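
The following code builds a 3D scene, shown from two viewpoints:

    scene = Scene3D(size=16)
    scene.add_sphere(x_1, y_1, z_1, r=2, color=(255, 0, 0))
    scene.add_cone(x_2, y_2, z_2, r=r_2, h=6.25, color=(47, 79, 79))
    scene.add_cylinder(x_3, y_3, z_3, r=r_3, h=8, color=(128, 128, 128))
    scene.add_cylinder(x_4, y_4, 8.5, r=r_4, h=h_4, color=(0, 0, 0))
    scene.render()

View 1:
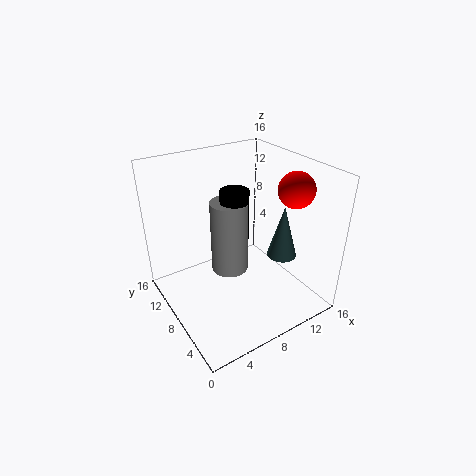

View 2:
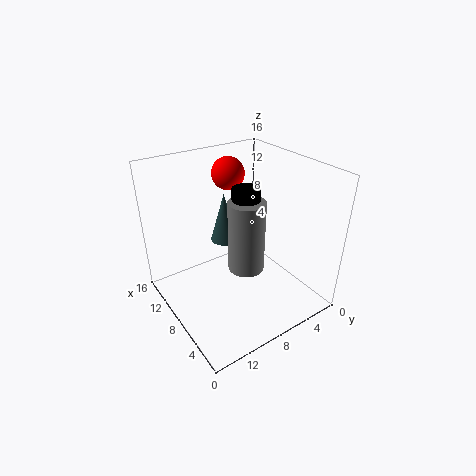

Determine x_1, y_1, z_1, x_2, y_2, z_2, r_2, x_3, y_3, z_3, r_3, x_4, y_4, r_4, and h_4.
x_1 = 13.75
y_1 = 5.5
z_1 = 13.25
x_2 = 13.25
y_2 = 6.5
z_2 = 4.75
r_2 = 1.75
x_3 = 6.75
y_3 = 7.75
z_3 = 4.75
r_3 = 2
x_4 = 7.25
y_4 = 7.5
r_4 = 1.5
h_4 = 5.5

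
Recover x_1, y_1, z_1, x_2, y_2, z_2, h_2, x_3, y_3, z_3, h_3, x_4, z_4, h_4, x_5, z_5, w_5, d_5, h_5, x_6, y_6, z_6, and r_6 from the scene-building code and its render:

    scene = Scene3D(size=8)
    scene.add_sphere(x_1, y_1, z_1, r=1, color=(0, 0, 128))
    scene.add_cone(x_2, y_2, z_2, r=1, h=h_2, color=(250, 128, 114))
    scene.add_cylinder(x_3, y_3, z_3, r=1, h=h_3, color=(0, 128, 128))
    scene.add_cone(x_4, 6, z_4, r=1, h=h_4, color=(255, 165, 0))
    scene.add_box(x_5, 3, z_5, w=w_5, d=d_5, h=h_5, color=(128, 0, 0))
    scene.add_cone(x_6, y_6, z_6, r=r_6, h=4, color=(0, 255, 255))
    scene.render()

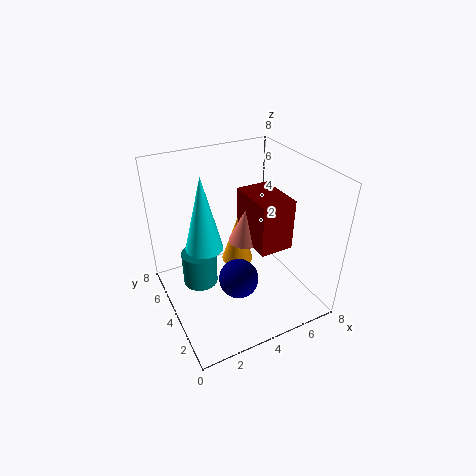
x_1 = 3
y_1 = 2
z_1 = 3
x_2 = 5
y_2 = 5
z_2 = 3
h_2 = 2
x_3 = 2
y_3 = 5
z_3 = 1
h_3 = 2
x_4 = 5
z_4 = 1
h_4 = 3
x_5 = 5
z_5 = 3
w_5 = 2
d_5 = 3
h_5 = 3
x_6 = 2
y_6 = 4
z_6 = 4
r_6 = 1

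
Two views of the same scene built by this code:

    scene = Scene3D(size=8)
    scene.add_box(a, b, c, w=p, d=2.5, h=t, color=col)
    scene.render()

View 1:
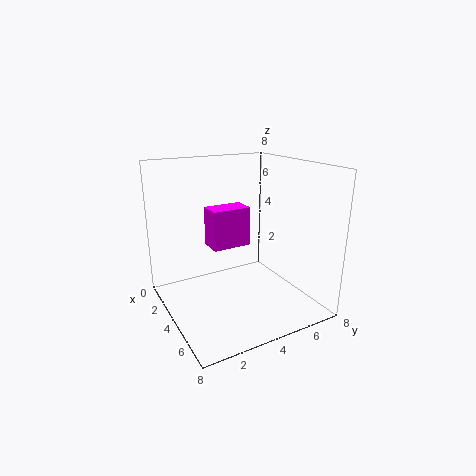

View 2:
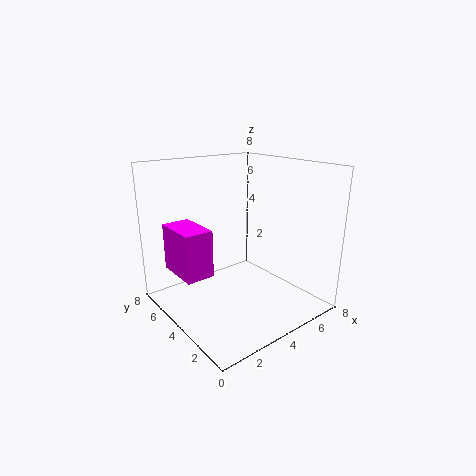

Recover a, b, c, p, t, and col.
a = 0.5, b = 3.5, c = 2.5, p = 1.5, t = 2.5, col = 'magenta'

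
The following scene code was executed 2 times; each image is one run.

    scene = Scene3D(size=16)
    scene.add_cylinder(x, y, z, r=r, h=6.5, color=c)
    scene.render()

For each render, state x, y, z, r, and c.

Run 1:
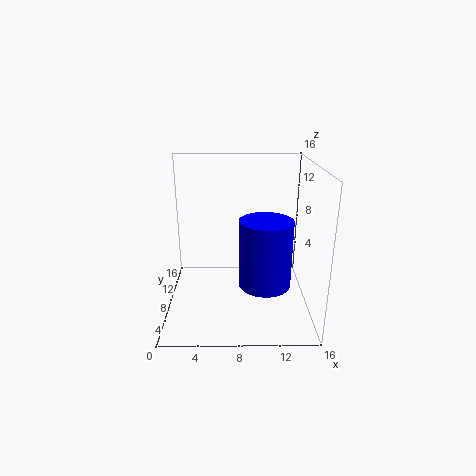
x = 10.5; y = 2.5; z = 5.5; r = 2.5; c = 'blue'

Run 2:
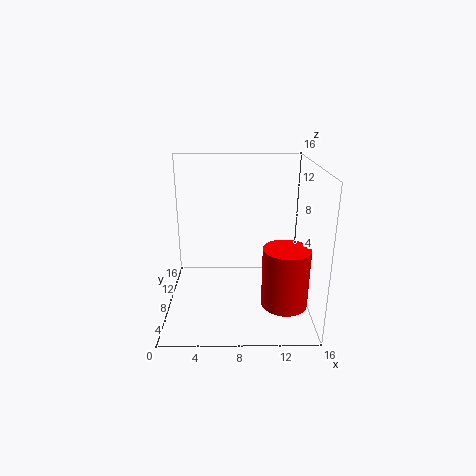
x = 13; y = 5; z = 1.5; r = 2.5; c = 'red'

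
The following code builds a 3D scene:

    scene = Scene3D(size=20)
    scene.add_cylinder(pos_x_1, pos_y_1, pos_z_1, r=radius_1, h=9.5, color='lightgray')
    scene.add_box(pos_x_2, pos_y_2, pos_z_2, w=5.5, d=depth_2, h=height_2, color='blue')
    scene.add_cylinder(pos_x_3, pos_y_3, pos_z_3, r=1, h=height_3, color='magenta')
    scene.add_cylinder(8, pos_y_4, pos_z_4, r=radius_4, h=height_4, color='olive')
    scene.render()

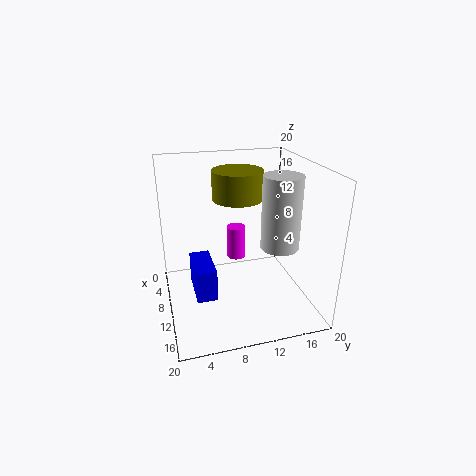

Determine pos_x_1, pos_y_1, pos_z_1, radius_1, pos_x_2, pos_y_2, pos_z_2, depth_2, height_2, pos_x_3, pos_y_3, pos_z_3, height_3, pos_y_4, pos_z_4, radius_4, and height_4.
pos_x_1 = 14; pos_y_1 = 14.5; pos_z_1 = 10; radius_1 = 2.5; pos_x_2 = 11.5; pos_y_2 = 3; pos_z_2 = 5.5; depth_2 = 2.5; height_2 = 4; pos_x_3 = 18; pos_y_3 = 7.5; pos_z_3 = 12; height_3 = 3.5; pos_y_4 = 10.5; pos_z_4 = 15; radius_4 = 3.5; height_4 = 4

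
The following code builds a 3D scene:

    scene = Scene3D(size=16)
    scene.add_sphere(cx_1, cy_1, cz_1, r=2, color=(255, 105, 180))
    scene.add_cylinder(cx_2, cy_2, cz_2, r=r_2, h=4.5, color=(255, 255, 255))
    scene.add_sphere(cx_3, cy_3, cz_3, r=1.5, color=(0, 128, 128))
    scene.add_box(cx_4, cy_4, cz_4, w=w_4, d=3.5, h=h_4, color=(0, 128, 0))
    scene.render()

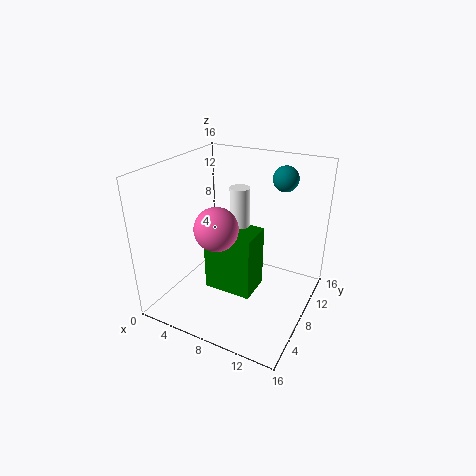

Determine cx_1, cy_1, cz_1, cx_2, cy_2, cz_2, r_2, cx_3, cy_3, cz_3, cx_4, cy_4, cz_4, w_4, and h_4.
cx_1 = 9, cy_1 = 2, cz_1 = 12, cx_2 = 9, cy_2 = 6.5, cz_2 = 10, r_2 = 1, cx_3 = 11, cy_3 = 14, cz_3 = 13.5, cx_4 = 6.5, cy_4 = 3.5, cz_4 = 4, w_4 = 5, h_4 = 6.5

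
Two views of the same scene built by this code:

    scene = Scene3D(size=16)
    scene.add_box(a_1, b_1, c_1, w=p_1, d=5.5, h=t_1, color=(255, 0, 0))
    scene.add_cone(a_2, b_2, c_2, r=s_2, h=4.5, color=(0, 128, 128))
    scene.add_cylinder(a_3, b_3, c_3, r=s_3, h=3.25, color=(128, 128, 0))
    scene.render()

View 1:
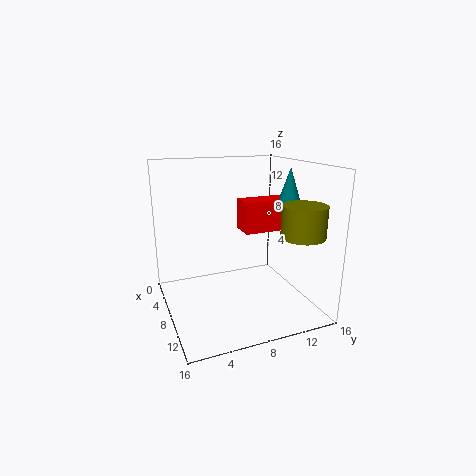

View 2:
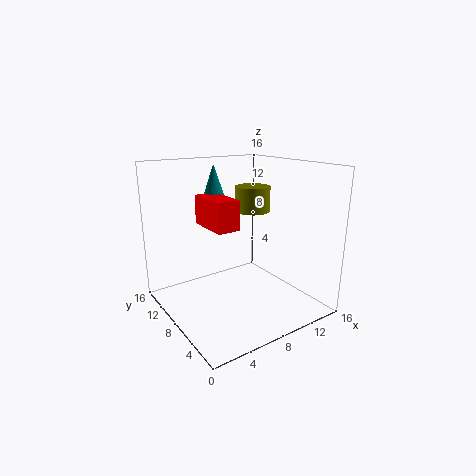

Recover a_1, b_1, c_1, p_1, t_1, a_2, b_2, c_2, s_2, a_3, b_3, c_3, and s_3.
a_1 = 6; b_1 = 8.75; c_1 = 8.5; p_1 = 2.75; t_1 = 3.5; a_2 = 8.5; b_2 = 14; c_2 = 11; s_2 = 1.5; a_3 = 13.5; b_3 = 12.75; c_3 = 9.25; s_3 = 2.25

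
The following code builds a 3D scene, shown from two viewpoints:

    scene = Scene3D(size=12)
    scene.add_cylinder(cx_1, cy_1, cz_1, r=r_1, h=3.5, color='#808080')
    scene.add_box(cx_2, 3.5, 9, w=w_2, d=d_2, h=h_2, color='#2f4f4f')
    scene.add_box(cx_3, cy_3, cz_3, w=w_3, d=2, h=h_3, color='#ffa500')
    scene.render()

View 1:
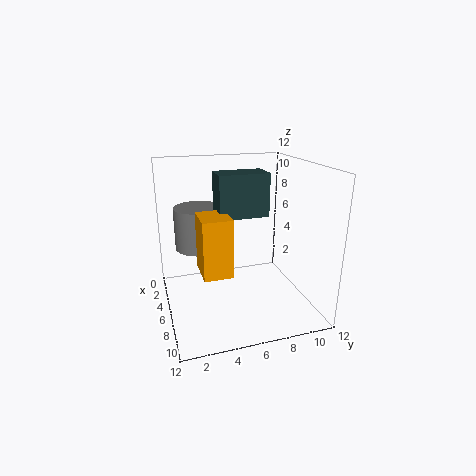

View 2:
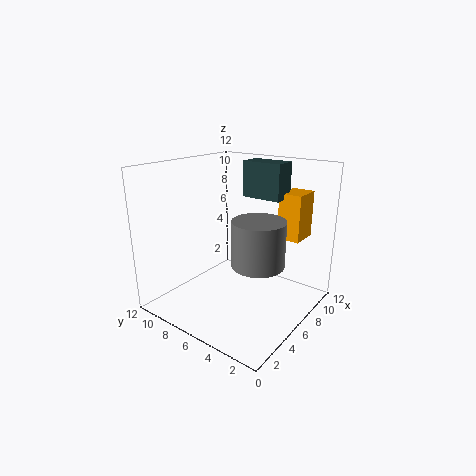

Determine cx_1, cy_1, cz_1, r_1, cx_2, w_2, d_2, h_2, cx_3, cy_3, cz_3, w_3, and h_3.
cx_1 = 4.5
cy_1 = 3
cz_1 = 5
r_1 = 2
cx_2 = 8
w_2 = 2
d_2 = 3.5
h_2 = 3
cx_3 = 9
cy_3 = 2
cz_3 = 5.5
w_3 = 2.5
h_3 = 4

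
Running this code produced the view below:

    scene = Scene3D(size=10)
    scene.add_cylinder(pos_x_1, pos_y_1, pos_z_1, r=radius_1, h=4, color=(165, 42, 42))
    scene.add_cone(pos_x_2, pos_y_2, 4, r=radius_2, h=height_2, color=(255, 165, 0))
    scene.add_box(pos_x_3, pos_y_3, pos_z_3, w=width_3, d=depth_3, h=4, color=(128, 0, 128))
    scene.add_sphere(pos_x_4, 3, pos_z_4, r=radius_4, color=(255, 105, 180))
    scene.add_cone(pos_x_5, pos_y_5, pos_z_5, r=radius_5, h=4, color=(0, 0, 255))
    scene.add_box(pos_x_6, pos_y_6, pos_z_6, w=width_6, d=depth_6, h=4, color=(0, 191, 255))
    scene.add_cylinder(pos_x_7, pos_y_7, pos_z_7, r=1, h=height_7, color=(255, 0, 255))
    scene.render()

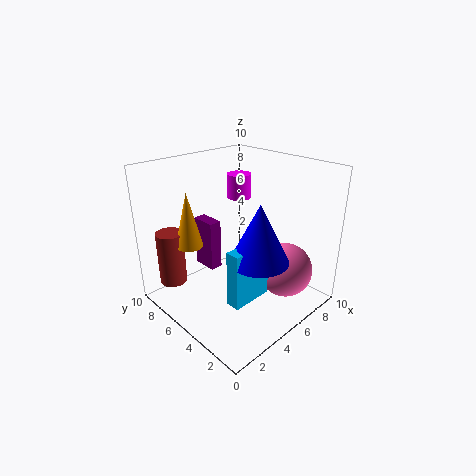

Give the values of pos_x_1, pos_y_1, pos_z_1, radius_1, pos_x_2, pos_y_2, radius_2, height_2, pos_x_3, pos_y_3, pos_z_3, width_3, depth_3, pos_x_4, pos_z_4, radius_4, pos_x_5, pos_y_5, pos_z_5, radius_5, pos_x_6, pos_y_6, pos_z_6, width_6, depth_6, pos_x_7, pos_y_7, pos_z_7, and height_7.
pos_x_1 = 2, pos_y_1 = 9, pos_z_1 = 1, radius_1 = 1, pos_x_2 = 3, pos_y_2 = 8, radius_2 = 1, height_2 = 4, pos_x_3 = 5, pos_y_3 = 8, pos_z_3 = 1, width_3 = 1, depth_3 = 2, pos_x_4 = 8, pos_z_4 = 2, radius_4 = 2, pos_x_5 = 5, pos_y_5 = 3, pos_z_5 = 4, radius_5 = 2, pos_x_6 = 3, pos_y_6 = 3, pos_z_6 = 1, width_6 = 3, depth_6 = 1, pos_x_7 = 9, pos_y_7 = 9, pos_z_7 = 6, height_7 = 2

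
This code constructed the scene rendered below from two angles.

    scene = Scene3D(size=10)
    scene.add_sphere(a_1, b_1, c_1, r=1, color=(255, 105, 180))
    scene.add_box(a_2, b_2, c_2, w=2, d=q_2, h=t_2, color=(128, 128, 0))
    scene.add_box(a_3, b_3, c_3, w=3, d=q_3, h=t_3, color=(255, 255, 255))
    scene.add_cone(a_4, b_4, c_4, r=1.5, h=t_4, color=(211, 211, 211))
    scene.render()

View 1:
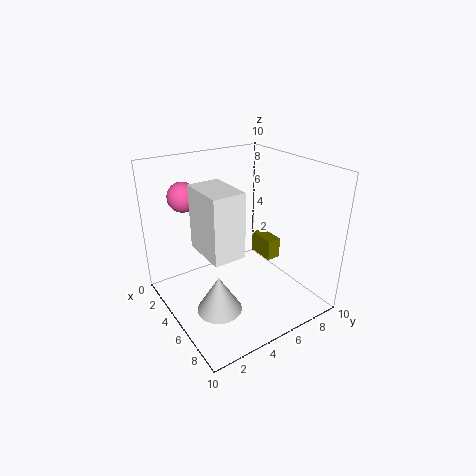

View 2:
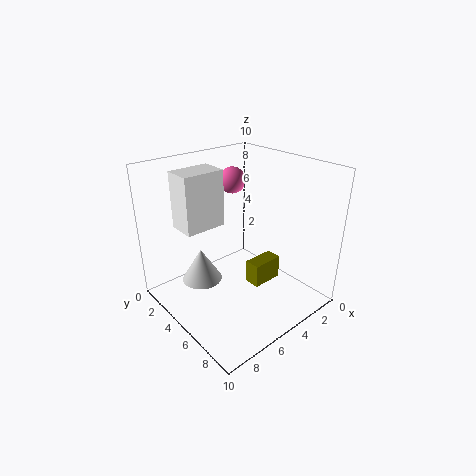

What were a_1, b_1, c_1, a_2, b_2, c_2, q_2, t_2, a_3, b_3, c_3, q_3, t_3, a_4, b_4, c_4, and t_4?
a_1 = 3, b_1 = 2, c_1 = 8, a_2 = 4, b_2 = 7, c_2 = 3, q_2 = 1, t_2 = 1.5, a_3 = 5, b_3 = 1.5, c_3 = 5.5, q_3 = 2, t_3 = 4, a_4 = 6.5, b_4 = 2.5, c_4 = 1, t_4 = 2.5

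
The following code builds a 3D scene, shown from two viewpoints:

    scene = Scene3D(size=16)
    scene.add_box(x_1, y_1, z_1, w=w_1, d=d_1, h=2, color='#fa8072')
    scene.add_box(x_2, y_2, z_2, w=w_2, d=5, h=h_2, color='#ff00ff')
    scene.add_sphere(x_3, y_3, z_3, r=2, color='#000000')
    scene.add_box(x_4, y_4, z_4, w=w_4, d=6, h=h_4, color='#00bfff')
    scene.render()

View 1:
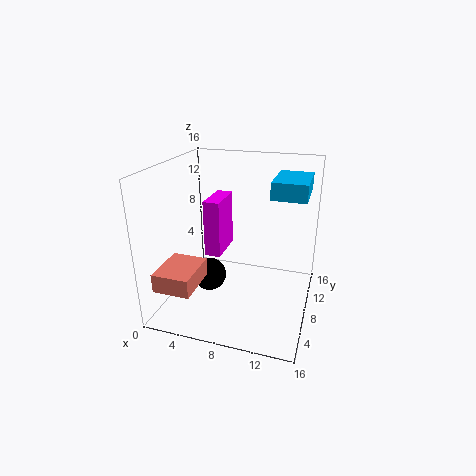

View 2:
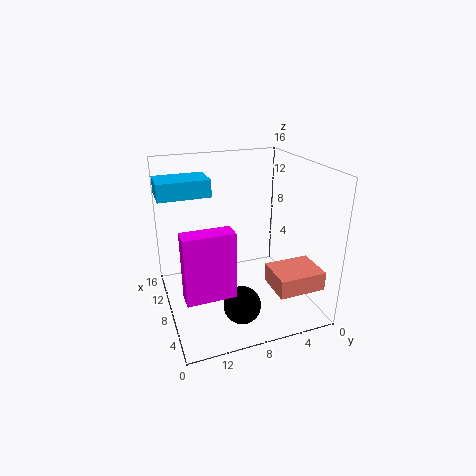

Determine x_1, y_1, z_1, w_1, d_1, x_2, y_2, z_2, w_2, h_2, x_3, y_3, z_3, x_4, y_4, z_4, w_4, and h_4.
x_1 = 1; y_1 = 1; z_1 = 4; w_1 = 4; d_1 = 5; x_2 = 3; y_2 = 10; z_2 = 4; w_2 = 2; h_2 = 7; x_3 = 4; y_3 = 9; z_3 = 2; x_4 = 11; y_4 = 10; z_4 = 12; w_4 = 4; h_4 = 2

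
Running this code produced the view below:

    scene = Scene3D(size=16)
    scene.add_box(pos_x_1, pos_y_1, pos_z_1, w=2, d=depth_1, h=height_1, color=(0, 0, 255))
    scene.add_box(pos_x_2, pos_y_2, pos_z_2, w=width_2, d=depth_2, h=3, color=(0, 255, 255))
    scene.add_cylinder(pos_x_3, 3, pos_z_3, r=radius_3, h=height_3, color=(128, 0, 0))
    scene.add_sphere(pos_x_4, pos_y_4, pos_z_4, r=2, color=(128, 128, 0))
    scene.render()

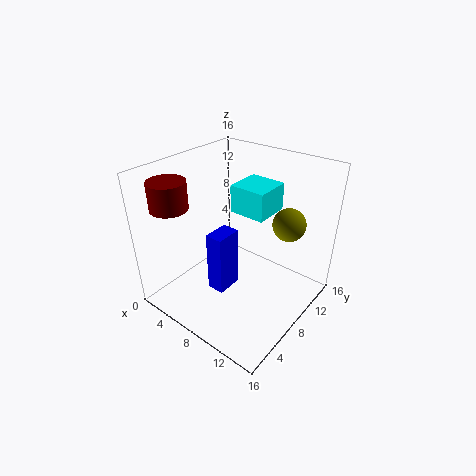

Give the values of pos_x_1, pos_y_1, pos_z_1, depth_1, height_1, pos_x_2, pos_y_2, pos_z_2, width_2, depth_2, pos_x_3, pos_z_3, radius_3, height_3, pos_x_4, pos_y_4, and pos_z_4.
pos_x_1 = 6; pos_y_1 = 5; pos_z_1 = 2; depth_1 = 3; height_1 = 7; pos_x_2 = 7; pos_y_2 = 8; pos_z_2 = 11; width_2 = 4; depth_2 = 4; pos_x_3 = 3; pos_z_3 = 12; radius_3 = 2; height_3 = 3; pos_x_4 = 11; pos_y_4 = 14; pos_z_4 = 8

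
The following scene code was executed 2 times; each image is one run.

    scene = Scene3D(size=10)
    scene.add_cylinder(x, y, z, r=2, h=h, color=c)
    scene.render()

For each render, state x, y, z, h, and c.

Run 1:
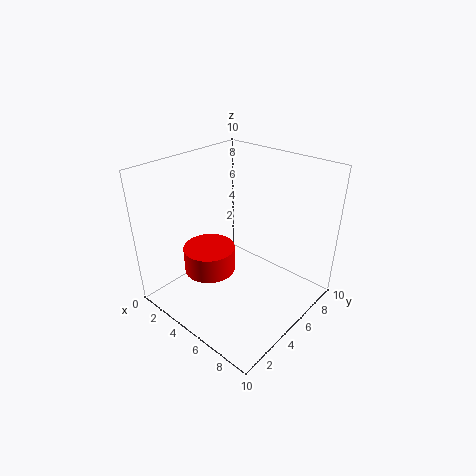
x = 2, y = 5, z = 1, h = 2, c = 'red'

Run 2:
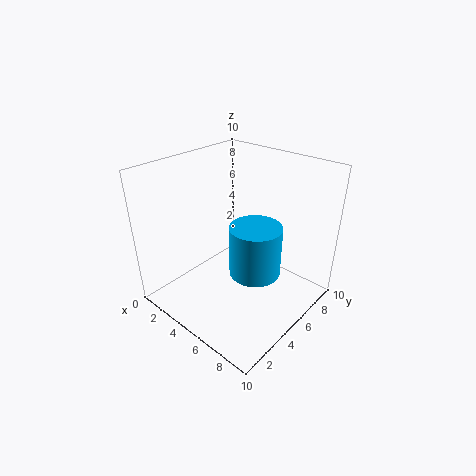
x = 5, y = 7, z = 1, h = 4, c = 'deepskyblue'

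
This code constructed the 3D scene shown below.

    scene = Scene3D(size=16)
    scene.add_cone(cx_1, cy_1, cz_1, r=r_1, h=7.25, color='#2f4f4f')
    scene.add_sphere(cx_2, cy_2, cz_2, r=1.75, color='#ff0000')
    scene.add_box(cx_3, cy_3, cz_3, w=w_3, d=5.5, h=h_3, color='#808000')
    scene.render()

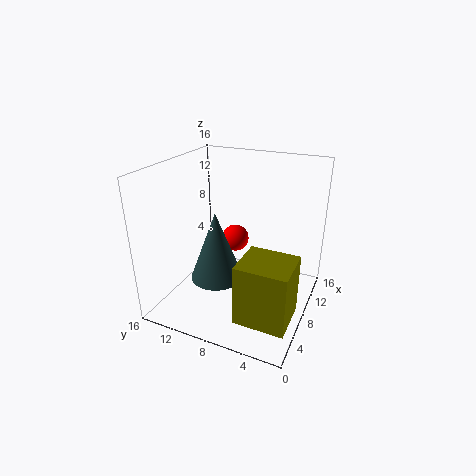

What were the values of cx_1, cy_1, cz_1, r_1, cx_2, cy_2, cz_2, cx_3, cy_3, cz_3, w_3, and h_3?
cx_1 = 4.75, cy_1 = 9, cz_1 = 4.75, r_1 = 2.75, cx_2 = 13.75, cy_2 = 11, cz_2 = 4.75, cx_3 = 2.75, cy_3 = 0.75, cz_3 = 0.75, w_3 = 5, h_3 = 6.75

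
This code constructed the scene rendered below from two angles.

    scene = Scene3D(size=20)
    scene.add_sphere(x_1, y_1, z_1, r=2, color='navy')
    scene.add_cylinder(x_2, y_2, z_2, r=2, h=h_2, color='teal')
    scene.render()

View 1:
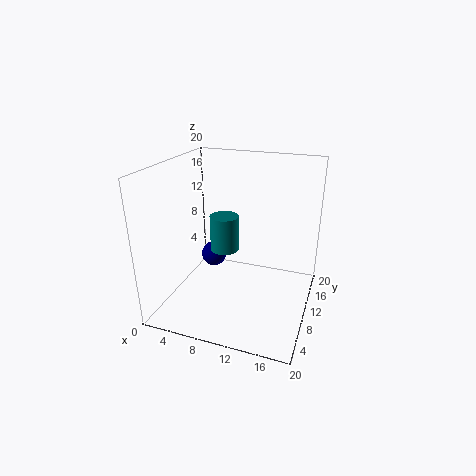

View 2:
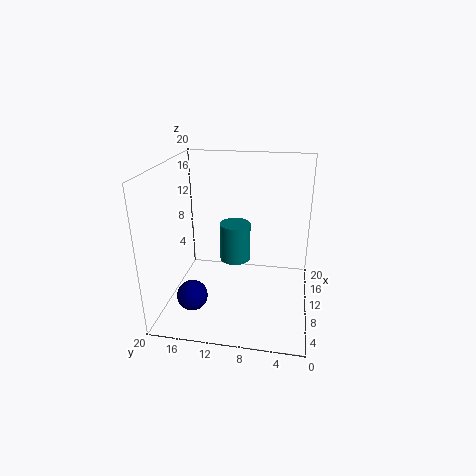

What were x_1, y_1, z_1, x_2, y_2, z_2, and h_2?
x_1 = 4
y_1 = 15
z_1 = 4
x_2 = 8
y_2 = 10
z_2 = 8
h_2 = 5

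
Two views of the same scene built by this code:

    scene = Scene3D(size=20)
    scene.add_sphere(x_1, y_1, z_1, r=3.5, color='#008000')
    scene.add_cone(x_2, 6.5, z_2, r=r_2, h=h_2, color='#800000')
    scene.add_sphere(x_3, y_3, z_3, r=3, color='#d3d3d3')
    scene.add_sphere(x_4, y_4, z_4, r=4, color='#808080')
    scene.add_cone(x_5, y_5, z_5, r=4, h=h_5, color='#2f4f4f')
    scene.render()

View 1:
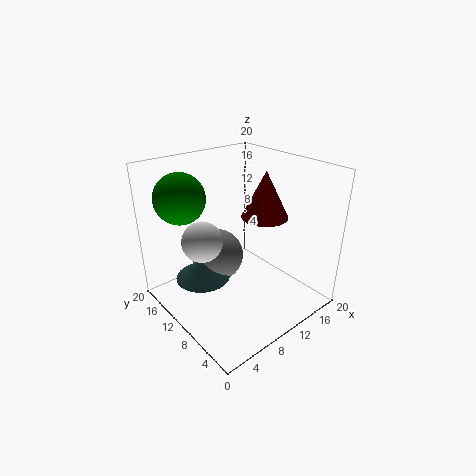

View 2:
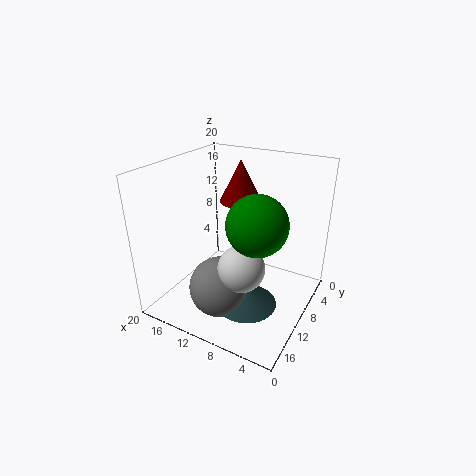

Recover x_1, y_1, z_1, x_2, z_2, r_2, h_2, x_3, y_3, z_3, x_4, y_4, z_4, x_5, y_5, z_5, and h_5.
x_1 = 4.5
y_1 = 15.5
z_1 = 15.5
x_2 = 11.5
z_2 = 14
r_2 = 3
h_2 = 6
x_3 = 7
y_3 = 14.5
z_3 = 8.5
x_4 = 10
y_4 = 15
z_4 = 5
x_5 = 6.5
y_5 = 14
z_5 = 3
h_5 = 3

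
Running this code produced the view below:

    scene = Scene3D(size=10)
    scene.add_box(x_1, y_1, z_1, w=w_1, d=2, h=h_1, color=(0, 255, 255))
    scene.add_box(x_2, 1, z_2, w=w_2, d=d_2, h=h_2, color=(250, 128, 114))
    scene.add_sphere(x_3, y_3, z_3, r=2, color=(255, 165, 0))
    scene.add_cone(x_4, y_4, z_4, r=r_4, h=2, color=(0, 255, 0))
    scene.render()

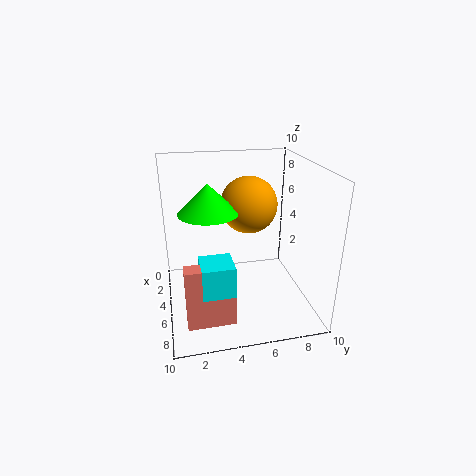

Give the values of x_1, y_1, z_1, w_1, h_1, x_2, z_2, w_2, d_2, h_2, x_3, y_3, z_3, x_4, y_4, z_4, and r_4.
x_1 = 7; y_1 = 2; z_1 = 3; w_1 = 2; h_1 = 2; x_2 = 8; z_2 = 1; w_2 = 1; d_2 = 3; h_2 = 4; x_3 = 4; y_3 = 6; z_3 = 7; x_4 = 5; y_4 = 3; z_4 = 7; r_4 = 2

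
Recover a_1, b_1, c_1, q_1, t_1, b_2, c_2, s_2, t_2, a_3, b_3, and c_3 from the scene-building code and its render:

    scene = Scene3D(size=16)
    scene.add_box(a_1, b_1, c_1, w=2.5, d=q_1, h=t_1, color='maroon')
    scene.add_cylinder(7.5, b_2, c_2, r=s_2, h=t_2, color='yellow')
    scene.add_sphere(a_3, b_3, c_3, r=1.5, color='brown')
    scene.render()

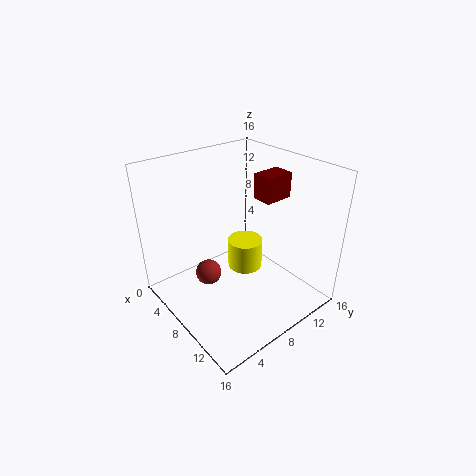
a_1 = 6, b_1 = 12, c_1 = 11, q_1 = 3.5, t_1 = 3, b_2 = 9.5, c_2 = 3.5, s_2 = 2, t_2 = 3.5, a_3 = 5.5, b_3 = 5.5, c_3 = 3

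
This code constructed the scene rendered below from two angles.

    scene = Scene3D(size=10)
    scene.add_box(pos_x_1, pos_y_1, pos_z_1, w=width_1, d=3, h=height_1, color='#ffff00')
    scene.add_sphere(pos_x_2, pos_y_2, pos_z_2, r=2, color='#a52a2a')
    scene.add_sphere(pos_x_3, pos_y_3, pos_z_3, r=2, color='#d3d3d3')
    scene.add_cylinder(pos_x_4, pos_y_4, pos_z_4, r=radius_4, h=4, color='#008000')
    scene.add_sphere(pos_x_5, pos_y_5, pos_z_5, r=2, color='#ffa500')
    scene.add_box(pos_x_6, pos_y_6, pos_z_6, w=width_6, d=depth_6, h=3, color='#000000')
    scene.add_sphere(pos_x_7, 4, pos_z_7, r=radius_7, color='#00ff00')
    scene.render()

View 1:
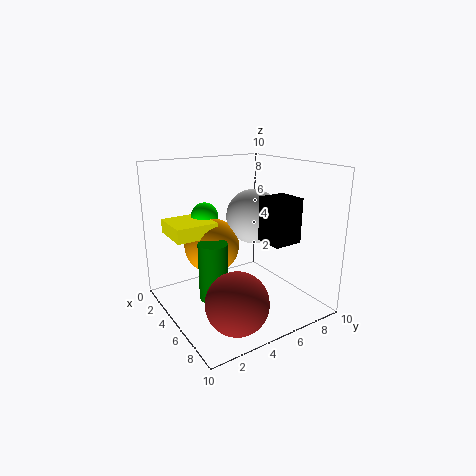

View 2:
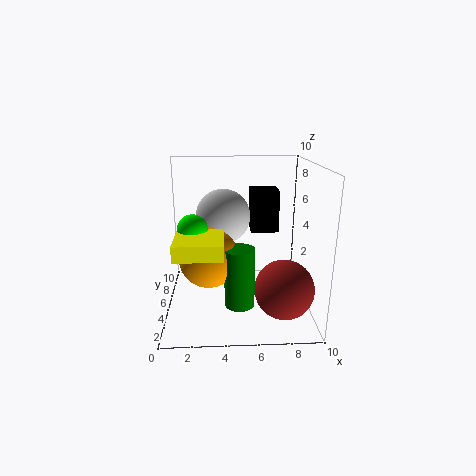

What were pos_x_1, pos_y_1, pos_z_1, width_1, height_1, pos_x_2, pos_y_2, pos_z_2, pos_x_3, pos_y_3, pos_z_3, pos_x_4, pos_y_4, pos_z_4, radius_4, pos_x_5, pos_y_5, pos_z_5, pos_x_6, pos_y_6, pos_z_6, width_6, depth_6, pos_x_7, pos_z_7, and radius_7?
pos_x_1 = 1; pos_y_1 = 1; pos_z_1 = 5; width_1 = 3; height_1 = 1; pos_x_2 = 8; pos_y_2 = 3; pos_z_2 = 2; pos_x_3 = 4; pos_y_3 = 7; pos_z_3 = 6; pos_x_4 = 5; pos_y_4 = 3; pos_z_4 = 1; radius_4 = 1; pos_x_5 = 3; pos_y_5 = 4; pos_z_5 = 4; pos_x_6 = 6; pos_y_6 = 6; pos_z_6 = 5; width_6 = 2; depth_6 = 2; pos_x_7 = 2; pos_z_7 = 6; radius_7 = 1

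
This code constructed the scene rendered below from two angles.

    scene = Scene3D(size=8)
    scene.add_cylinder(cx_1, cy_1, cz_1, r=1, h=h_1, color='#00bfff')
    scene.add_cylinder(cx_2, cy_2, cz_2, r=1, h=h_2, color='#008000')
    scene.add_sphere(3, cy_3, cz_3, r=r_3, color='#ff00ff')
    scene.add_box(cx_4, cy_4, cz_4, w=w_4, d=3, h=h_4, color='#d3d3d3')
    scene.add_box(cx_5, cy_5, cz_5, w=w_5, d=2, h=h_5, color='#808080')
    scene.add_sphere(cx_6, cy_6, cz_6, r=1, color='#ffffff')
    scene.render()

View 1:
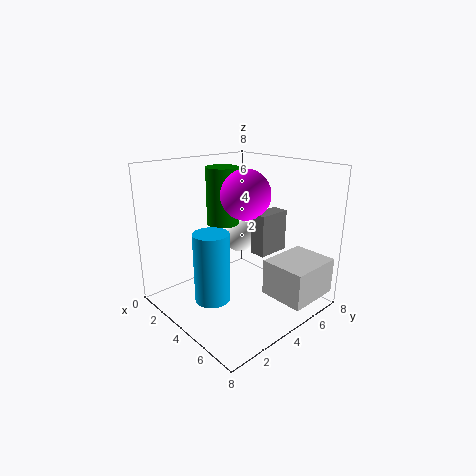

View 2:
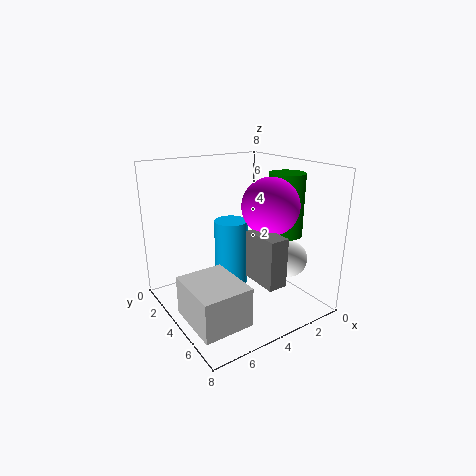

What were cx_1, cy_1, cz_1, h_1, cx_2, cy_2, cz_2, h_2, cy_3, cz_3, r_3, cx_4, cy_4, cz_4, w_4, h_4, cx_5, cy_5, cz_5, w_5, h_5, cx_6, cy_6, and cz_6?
cx_1 = 3.5; cy_1 = 2.5; cz_1 = 0.5; h_1 = 4; cx_2 = 1.5; cy_2 = 5; cz_2 = 4; h_2 = 3.5; cy_3 = 5.5; cz_3 = 6; r_3 = 1.5; cx_4 = 5.5; cy_4 = 4.5; cz_4 = 1; w_4 = 2.5; h_4 = 2; cx_5 = 3.5; cy_5 = 5.5; cz_5 = 2.5; w_5 = 1; h_5 = 2.5; cx_6 = 2; cy_6 = 6; cz_6 = 3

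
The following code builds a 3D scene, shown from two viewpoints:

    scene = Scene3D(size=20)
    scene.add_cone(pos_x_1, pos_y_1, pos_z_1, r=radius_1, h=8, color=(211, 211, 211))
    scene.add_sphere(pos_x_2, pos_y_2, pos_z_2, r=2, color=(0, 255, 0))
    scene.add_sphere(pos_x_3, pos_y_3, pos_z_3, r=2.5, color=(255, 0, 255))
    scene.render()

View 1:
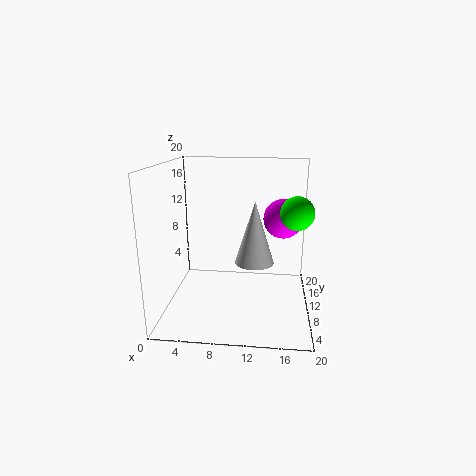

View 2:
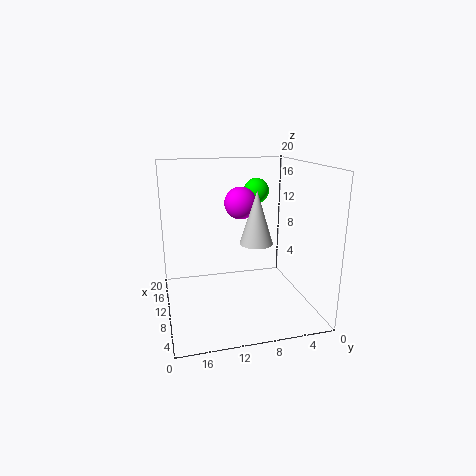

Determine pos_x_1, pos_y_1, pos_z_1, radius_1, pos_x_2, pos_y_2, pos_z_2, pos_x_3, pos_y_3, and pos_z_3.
pos_x_1 = 12.5, pos_y_1 = 6.5, pos_z_1 = 8, radius_1 = 2.5, pos_x_2 = 17.5, pos_y_2 = 5, pos_z_2 = 15, pos_x_3 = 16, pos_y_3 = 8, pos_z_3 = 13.5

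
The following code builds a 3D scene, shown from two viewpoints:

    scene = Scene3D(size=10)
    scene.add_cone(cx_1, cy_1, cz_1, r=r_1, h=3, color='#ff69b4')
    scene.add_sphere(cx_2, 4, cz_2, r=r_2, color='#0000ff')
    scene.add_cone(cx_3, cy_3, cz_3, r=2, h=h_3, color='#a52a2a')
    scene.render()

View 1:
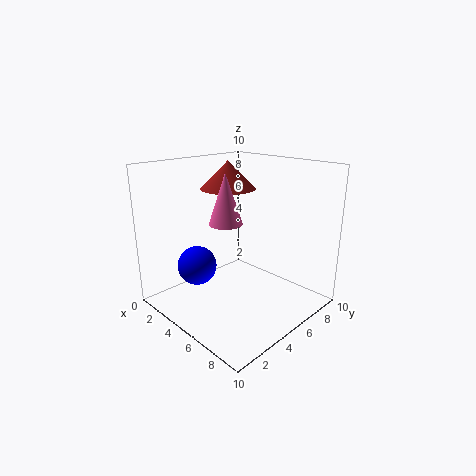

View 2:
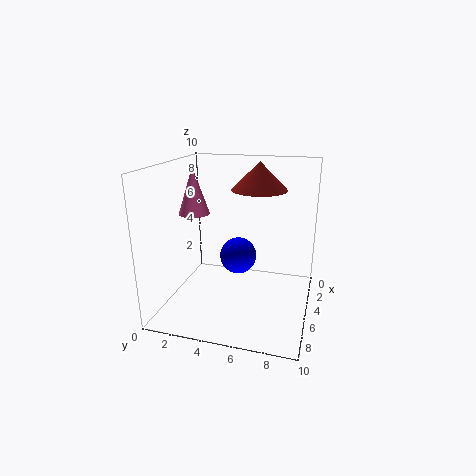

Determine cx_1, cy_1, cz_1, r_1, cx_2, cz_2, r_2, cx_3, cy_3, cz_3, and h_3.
cx_1 = 6.5
cy_1 = 2.5
cz_1 = 7
r_1 = 1
cx_2 = 1.5
cz_2 = 2
r_2 = 1.5
cx_3 = 3
cy_3 = 6
cz_3 = 8
h_3 = 2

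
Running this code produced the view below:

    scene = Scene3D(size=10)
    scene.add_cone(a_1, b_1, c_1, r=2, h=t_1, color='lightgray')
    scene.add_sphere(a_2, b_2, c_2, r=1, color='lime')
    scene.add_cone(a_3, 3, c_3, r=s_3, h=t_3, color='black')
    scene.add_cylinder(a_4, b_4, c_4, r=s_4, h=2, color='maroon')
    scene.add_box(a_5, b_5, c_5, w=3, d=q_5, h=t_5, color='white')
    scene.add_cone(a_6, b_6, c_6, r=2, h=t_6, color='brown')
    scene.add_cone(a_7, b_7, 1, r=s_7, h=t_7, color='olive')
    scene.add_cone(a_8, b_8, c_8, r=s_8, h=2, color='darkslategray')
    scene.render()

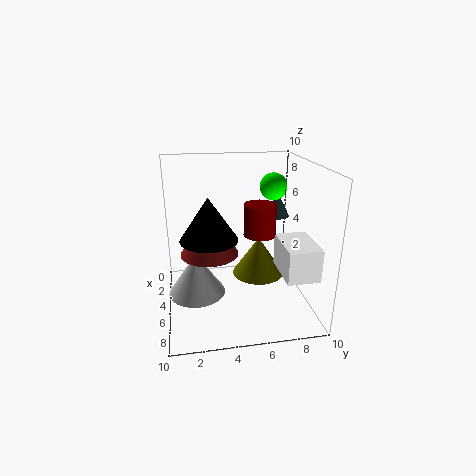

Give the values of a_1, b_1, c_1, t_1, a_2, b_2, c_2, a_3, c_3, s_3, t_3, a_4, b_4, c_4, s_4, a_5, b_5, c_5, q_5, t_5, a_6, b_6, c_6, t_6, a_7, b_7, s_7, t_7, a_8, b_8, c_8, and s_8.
a_1 = 5; b_1 = 2; c_1 = 1; t_1 = 3; a_2 = 3; b_2 = 8; c_2 = 8; a_3 = 5; c_3 = 5; s_3 = 2; t_3 = 3; a_4 = 7; b_4 = 6; c_4 = 6; s_4 = 1; a_5 = 7; b_5 = 7; c_5 = 4; q_5 = 2; t_5 = 2; a_6 = 5; b_6 = 3; c_6 = 4; t_6 = 3; a_7 = 3; b_7 = 7; s_7 = 2; t_7 = 3; a_8 = 1; b_8 = 9; c_8 = 5; s_8 = 1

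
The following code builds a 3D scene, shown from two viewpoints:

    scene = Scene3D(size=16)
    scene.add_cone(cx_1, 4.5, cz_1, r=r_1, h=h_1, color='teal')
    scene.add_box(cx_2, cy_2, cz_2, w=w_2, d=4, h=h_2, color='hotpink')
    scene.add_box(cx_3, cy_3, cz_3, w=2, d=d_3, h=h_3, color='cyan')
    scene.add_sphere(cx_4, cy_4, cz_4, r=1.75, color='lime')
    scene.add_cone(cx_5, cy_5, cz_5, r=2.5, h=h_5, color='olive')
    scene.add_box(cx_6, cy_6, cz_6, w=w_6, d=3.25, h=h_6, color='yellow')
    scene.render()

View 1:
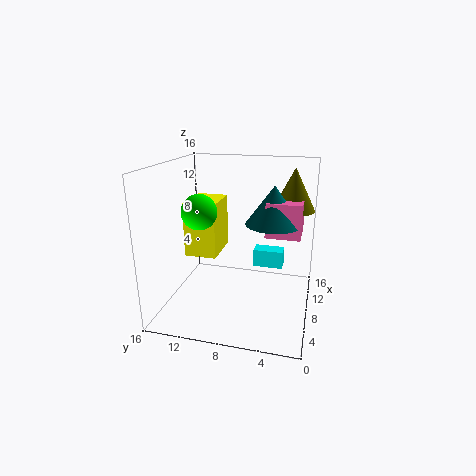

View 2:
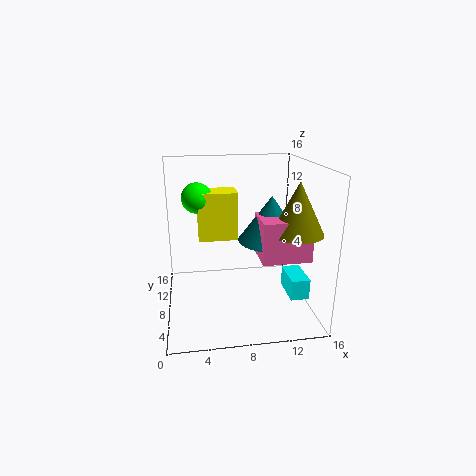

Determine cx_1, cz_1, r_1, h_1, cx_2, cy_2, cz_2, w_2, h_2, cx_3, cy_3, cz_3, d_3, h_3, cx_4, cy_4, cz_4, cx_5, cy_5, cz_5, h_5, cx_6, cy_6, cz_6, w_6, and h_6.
cx_1 = 10.75
cz_1 = 9
r_1 = 3.25
h_1 = 4.5
cx_2 = 9.25
cy_2 = 1.25
cz_2 = 7.75
w_2 = 4.75
h_2 = 4
cx_3 = 13
cy_3 = 3.5
cz_3 = 2.25
d_3 = 3.75
h_3 = 2.25
cx_4 = 3.75
cy_4 = 10.75
cz_4 = 12
cx_5 = 12.75
cy_5 = 2.5
cz_5 = 10.25
h_5 = 5
cx_6 = 3.75
cy_6 = 9.25
cz_6 = 7.25
w_6 = 4.5
h_6 = 5.5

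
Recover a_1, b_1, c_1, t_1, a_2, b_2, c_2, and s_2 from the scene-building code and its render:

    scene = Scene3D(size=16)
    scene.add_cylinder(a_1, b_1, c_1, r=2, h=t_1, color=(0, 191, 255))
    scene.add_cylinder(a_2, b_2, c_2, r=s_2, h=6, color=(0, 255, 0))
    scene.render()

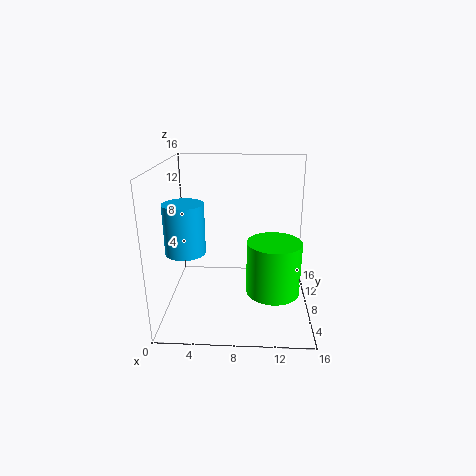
a_1 = 3, b_1 = 4, c_1 = 8, t_1 = 5, a_2 = 12, b_2 = 7, c_2 = 2, s_2 = 3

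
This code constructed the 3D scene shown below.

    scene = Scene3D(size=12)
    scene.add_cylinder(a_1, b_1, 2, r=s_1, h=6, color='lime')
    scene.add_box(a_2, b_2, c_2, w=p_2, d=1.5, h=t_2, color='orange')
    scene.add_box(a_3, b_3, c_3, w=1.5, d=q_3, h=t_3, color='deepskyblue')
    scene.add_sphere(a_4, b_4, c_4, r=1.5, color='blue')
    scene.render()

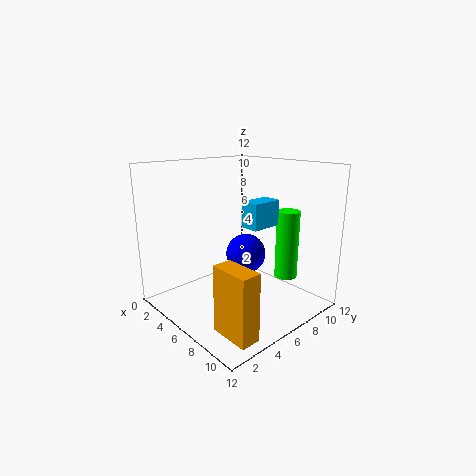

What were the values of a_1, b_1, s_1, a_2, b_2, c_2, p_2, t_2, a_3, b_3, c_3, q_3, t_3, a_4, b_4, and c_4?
a_1 = 8
b_1 = 10
s_1 = 1
a_2 = 9
b_2 = 1
c_2 = 1
p_2 = 3
t_2 = 5
a_3 = 7.5
b_3 = 5
c_3 = 7.5
q_3 = 2.5
t_3 = 2
a_4 = 8
b_4 = 5
c_4 = 5.5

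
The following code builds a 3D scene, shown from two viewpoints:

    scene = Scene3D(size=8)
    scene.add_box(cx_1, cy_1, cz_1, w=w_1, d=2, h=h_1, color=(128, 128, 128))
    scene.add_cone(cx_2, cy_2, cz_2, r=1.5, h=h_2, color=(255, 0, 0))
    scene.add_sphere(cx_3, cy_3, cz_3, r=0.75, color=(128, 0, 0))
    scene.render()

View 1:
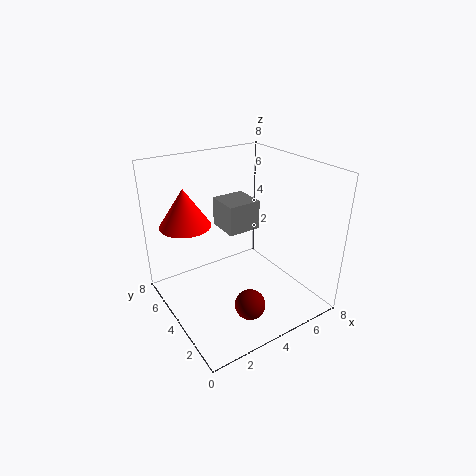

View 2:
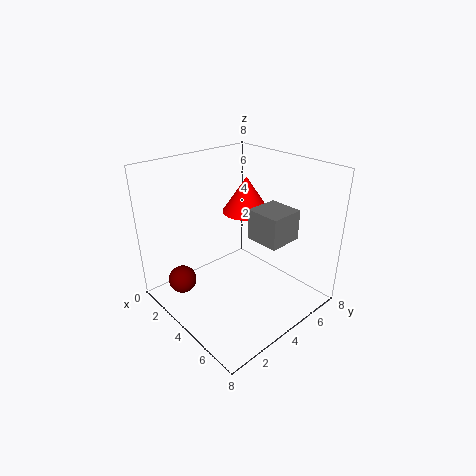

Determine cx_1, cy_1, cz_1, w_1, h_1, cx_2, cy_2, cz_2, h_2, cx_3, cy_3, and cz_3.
cx_1 = 4; cy_1 = 4.75; cz_1 = 3.75; w_1 = 2; h_1 = 1.75; cx_2 = 2; cy_2 = 6.5; cz_2 = 4.25; h_2 = 2.25; cx_3 = 2.75; cy_3 = 1; cz_3 = 2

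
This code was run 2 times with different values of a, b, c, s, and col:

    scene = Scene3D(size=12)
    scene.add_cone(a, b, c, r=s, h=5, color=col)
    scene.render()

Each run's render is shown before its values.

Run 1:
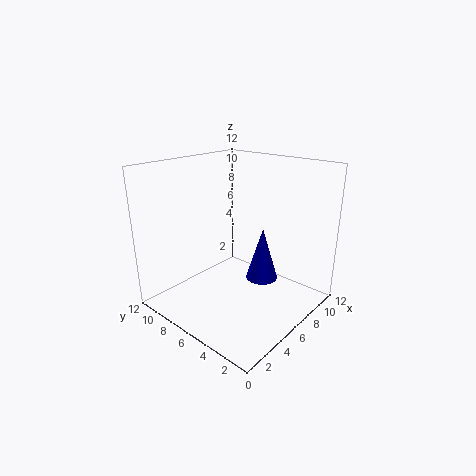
a = 9.5, b = 6, c = 0.75, s = 1.5, col = 'blue'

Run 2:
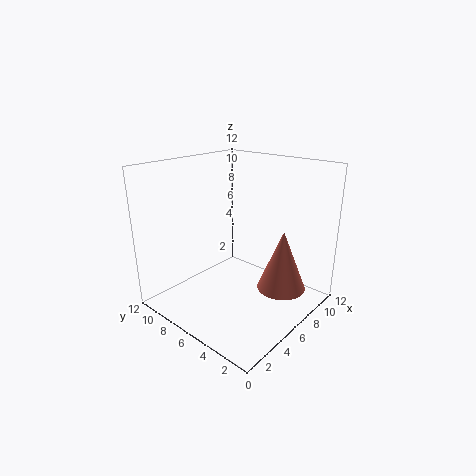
a = 7.5, b = 2.5, c = 2, s = 2, col = 'salmon'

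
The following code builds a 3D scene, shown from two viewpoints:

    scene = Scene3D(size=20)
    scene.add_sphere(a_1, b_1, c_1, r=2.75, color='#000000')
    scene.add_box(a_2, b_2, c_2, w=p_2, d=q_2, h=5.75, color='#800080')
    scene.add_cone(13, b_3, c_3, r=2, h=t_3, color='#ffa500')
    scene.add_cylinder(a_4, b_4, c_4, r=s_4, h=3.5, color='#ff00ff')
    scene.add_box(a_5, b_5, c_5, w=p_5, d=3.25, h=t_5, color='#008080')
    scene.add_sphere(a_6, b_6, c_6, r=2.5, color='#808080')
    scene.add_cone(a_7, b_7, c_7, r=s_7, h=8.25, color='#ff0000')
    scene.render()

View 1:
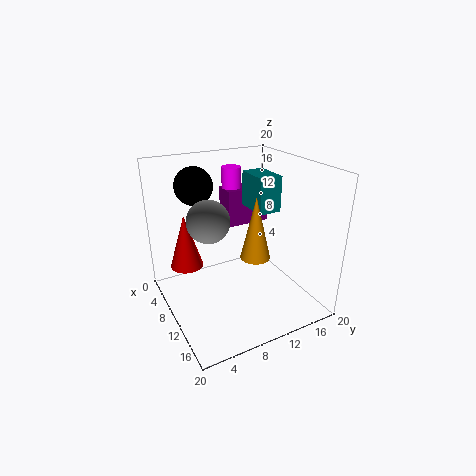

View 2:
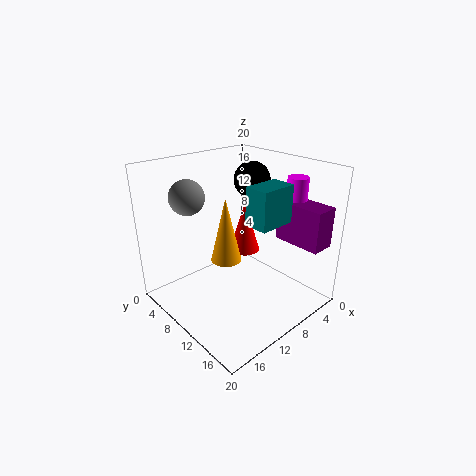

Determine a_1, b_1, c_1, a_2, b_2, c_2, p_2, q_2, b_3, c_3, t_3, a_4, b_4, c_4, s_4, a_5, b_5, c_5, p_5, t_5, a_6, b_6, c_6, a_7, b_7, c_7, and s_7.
a_1 = 3.75, b_1 = 6.25, c_1 = 16.25, a_2 = 0.5, b_2 = 11.75, c_2 = 8.75, p_2 = 3.5, q_2 = 7, b_3 = 11, c_3 = 8.25, t_3 = 8.5, a_4 = 1.75, b_4 = 13.25, c_4 = 14.25, s_4 = 1.5, a_5 = 6.25, b_5 = 12.75, c_5 = 13.25, p_5 = 5, t_5 = 5, a_6 = 14, b_6 = 4, c_6 = 15.25, a_7 = 3.5, b_7 = 4.5, c_7 = 3.75, s_7 = 2.5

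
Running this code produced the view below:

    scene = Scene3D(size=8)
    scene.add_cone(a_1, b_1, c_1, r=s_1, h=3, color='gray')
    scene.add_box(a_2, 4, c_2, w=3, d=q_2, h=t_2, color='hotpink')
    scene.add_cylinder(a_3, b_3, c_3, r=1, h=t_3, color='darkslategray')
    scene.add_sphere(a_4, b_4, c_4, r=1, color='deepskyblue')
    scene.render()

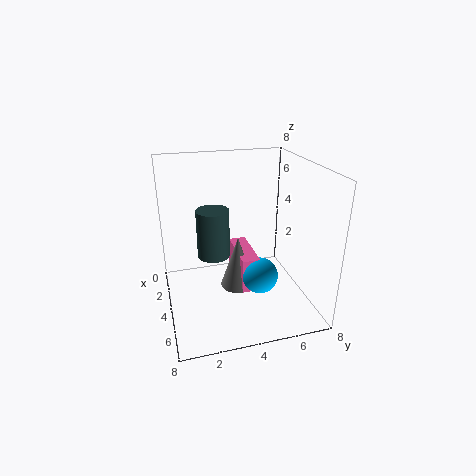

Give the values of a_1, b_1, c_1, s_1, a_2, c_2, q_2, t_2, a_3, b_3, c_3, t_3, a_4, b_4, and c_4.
a_1 = 4; b_1 = 4; c_1 = 1; s_1 = 1; a_2 = 2; c_2 = 1; q_2 = 1; t_2 = 2; a_3 = 2; b_3 = 3; c_3 = 2; t_3 = 3; a_4 = 5; b_4 = 5; c_4 = 2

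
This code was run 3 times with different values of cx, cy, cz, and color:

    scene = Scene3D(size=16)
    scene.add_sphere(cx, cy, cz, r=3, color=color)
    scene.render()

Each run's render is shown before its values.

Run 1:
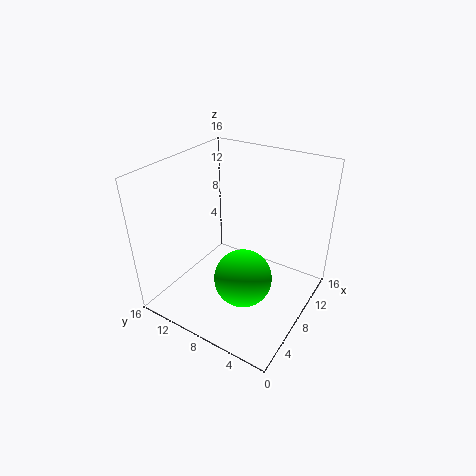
cx = 5, cy = 5.5, cz = 5.5, color = 'lime'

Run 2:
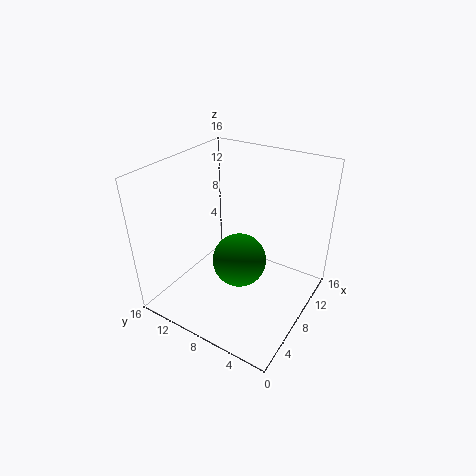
cx = 7.5, cy = 7.5, cz = 5.5, color = 'green'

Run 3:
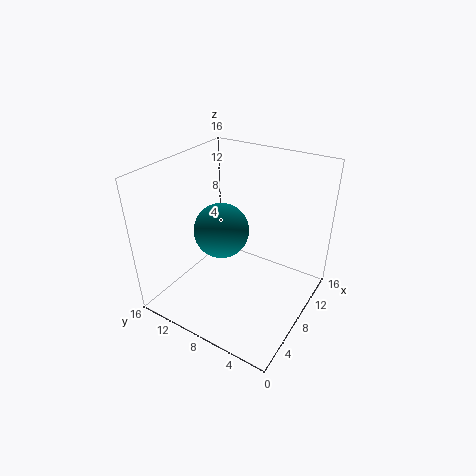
cx = 7, cy = 9.5, cz = 9, color = 'teal'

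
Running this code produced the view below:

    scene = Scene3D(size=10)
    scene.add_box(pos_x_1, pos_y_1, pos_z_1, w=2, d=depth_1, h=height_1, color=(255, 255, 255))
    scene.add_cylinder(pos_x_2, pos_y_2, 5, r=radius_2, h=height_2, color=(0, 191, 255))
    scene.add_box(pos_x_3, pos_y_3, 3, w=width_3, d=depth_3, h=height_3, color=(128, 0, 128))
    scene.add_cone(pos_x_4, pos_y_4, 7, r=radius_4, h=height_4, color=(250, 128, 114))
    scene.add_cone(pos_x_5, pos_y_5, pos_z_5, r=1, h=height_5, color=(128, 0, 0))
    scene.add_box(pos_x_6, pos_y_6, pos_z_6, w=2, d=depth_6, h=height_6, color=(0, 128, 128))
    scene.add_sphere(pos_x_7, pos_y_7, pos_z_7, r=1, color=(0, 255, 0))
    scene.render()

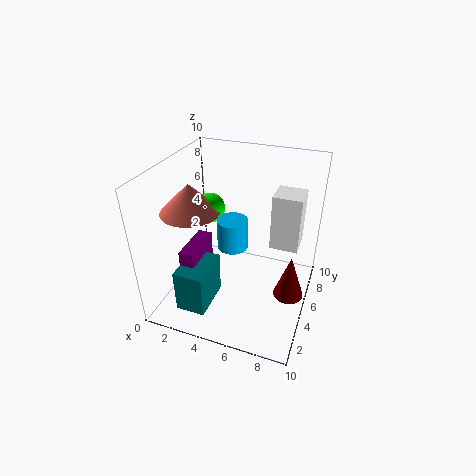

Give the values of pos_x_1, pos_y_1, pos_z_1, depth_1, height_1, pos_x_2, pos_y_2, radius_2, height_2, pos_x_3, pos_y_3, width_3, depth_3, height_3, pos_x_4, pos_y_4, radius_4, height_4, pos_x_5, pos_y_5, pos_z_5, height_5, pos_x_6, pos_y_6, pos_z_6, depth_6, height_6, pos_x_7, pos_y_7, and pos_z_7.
pos_x_1 = 7, pos_y_1 = 6, pos_z_1 = 4, depth_1 = 2, height_1 = 4, pos_x_2 = 5, pos_y_2 = 4, radius_2 = 1, height_2 = 2, pos_x_3 = 2, pos_y_3 = 2, width_3 = 1, depth_3 = 3, height_3 = 2, pos_x_4 = 2, pos_y_4 = 4, radius_4 = 2, height_4 = 2, pos_x_5 = 9, pos_y_5 = 4, pos_z_5 = 2, height_5 = 3, pos_x_6 = 2, pos_y_6 = 1, pos_z_6 = 1, depth_6 = 3, height_6 = 3, pos_x_7 = 3, pos_y_7 = 5, pos_z_7 = 7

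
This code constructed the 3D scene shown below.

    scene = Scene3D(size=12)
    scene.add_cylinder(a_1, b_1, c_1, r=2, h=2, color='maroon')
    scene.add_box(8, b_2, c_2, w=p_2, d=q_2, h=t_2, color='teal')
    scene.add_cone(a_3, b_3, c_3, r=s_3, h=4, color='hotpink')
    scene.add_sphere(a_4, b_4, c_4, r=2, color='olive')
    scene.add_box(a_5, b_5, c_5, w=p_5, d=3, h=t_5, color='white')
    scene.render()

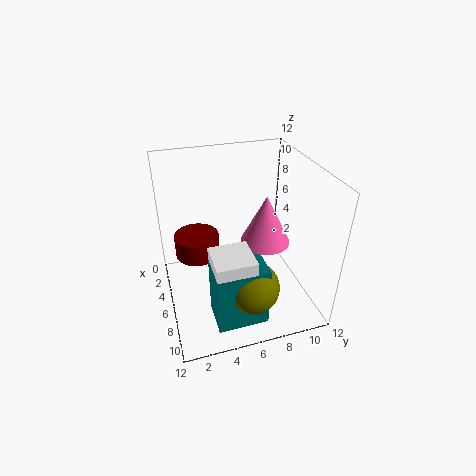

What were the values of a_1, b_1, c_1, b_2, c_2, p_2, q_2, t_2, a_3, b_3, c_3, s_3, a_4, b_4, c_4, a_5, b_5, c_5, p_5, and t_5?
a_1 = 3; b_1 = 3; c_1 = 3; b_2 = 3; c_2 = 1; p_2 = 3; q_2 = 4; t_2 = 5; a_3 = 7; b_3 = 8; c_3 = 6; s_3 = 2; a_4 = 10; b_4 = 6; c_4 = 4; a_5 = 8; b_5 = 3; c_5 = 4; p_5 = 3; t_5 = 3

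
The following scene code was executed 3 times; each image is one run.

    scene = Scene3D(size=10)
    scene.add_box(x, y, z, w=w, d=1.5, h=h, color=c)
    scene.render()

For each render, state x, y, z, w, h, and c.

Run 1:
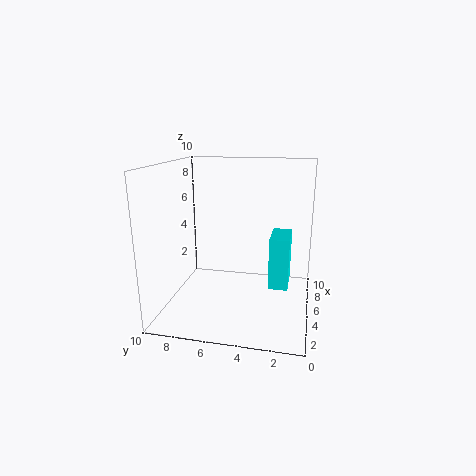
x = 6.5, y = 1.5, z = 0.5, w = 3, h = 4, c = 'cyan'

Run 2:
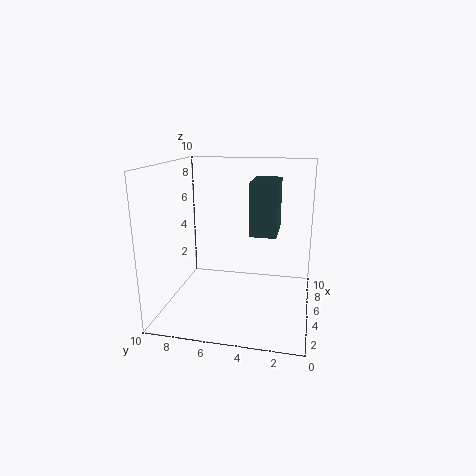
x = 1, y = 2, z = 6.5, w = 2.5, h = 3, c = 'darkslategray'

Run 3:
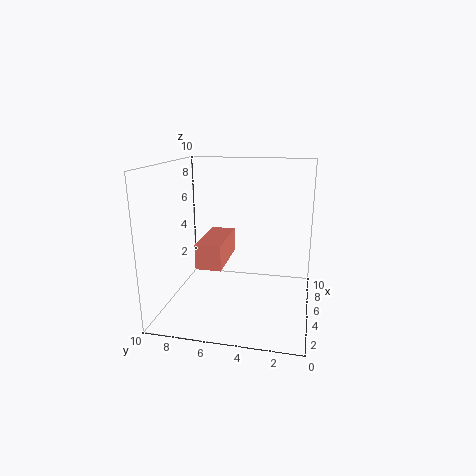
x = 0.5, y = 5, z = 4.5, w = 3.5, h = 1.5, c = 'salmon'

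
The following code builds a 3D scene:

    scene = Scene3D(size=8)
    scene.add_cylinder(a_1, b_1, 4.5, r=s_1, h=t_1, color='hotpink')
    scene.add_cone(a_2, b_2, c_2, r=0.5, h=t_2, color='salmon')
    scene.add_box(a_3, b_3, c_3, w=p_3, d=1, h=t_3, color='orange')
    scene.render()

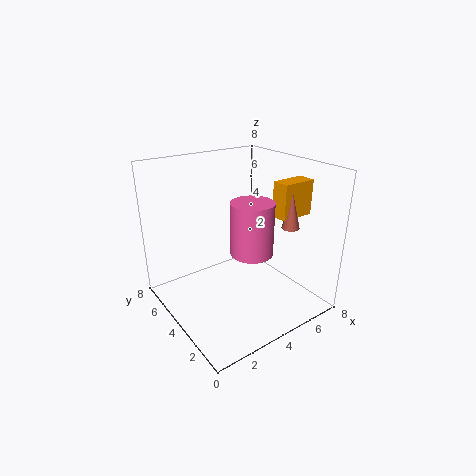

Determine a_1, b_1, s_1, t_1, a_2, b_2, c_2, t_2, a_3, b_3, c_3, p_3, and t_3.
a_1 = 3; b_1 = 1.5; s_1 = 1; t_1 = 2.5; a_2 = 6.5; b_2 = 2.5; c_2 = 4.5; t_2 = 2; a_3 = 6; b_3 = 2.5; c_3 = 5; p_3 = 2; t_3 = 2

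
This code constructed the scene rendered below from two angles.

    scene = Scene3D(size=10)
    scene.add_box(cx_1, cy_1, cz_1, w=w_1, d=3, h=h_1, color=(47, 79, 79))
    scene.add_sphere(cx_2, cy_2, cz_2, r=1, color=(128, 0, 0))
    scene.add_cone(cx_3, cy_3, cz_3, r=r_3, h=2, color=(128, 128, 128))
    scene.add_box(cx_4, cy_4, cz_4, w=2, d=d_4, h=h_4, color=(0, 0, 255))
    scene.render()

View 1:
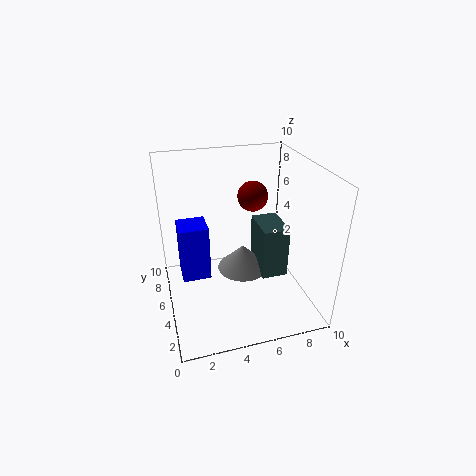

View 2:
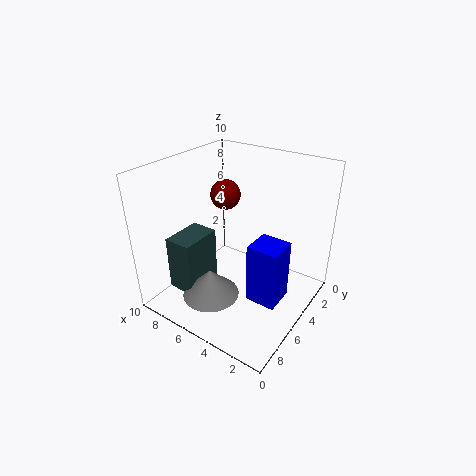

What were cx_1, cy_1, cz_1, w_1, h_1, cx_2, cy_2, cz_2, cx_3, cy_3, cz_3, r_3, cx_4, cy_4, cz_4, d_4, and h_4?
cx_1 = 7; cy_1 = 5; cz_1 = 1; w_1 = 2; h_1 = 4; cx_2 = 6; cy_2 = 5; cz_2 = 8; cx_3 = 6; cy_3 = 7; cz_3 = 1; r_3 = 2; cx_4 = 1; cy_4 = 5; cz_4 = 2; d_4 = 2; h_4 = 4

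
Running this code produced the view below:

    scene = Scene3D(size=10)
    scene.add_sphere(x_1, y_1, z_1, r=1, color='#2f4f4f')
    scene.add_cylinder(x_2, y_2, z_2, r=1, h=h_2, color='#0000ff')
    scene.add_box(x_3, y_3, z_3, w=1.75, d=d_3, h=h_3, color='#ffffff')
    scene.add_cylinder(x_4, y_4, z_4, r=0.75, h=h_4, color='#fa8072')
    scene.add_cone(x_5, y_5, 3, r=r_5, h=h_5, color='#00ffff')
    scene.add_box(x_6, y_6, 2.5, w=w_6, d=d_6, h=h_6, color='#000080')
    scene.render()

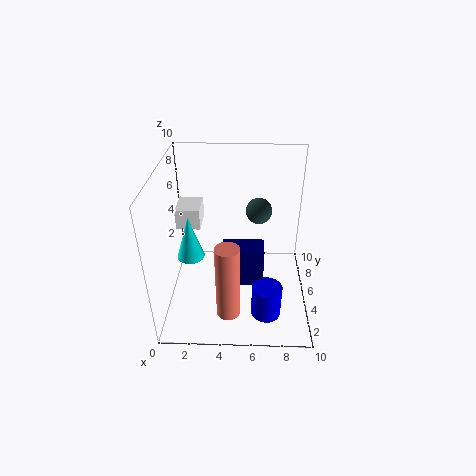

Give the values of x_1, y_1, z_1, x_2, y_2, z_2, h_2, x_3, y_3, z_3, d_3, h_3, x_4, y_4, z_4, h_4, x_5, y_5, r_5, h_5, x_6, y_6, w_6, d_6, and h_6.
x_1 = 6.5
y_1 = 8
z_1 = 5.5
x_2 = 7
y_2 = 2.25
z_2 = 0.75
h_2 = 2.25
x_3 = 0.5
y_3 = 6
z_3 = 5
d_3 = 2.25
h_3 = 1.5
x_4 = 4.5
y_4 = 1.25
z_4 = 1.75
h_4 = 5
x_5 = 1.5
y_5 = 5.5
r_5 = 1
h_5 = 3.25
x_6 = 4
y_6 = 3
w_6 = 2.75
d_6 = 1.5
h_6 = 2.75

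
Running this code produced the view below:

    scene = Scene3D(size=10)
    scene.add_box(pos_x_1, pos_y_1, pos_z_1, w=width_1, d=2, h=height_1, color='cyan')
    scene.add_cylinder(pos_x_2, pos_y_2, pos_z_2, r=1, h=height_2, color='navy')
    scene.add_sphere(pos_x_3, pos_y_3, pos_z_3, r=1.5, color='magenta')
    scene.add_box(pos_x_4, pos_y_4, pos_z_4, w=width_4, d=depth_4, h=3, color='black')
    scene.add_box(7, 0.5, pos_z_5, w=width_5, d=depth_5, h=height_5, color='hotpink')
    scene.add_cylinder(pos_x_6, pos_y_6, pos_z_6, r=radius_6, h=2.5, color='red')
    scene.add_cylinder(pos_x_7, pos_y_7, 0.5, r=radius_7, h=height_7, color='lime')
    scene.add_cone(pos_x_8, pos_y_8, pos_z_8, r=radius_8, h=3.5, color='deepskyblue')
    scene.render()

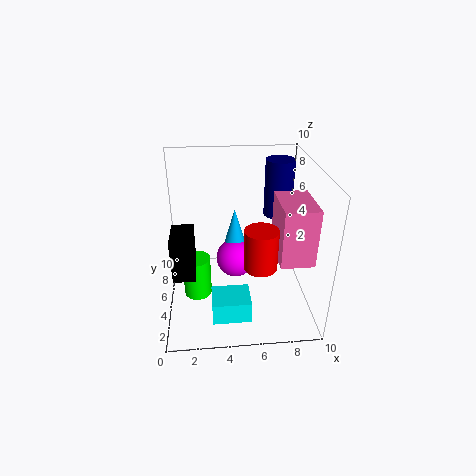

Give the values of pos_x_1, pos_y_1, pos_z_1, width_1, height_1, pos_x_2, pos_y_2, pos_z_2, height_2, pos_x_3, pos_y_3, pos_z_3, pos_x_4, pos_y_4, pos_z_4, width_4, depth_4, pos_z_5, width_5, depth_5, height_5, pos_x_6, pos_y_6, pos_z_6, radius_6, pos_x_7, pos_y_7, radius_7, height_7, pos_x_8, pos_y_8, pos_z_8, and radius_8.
pos_x_1 = 3, pos_y_1 = 1, pos_z_1 = 1, width_1 = 2.5, height_1 = 1.5, pos_x_2 = 8, pos_y_2 = 6.5, pos_z_2 = 6, height_2 = 4, pos_x_3 = 5, pos_y_3 = 7, pos_z_3 = 2, pos_x_4 = 0.5, pos_y_4 = 3, pos_z_4 = 3, width_4 = 1.5, depth_4 = 2.5, pos_z_5 = 5.5, width_5 = 2, depth_5 = 3, height_5 = 3.5, pos_x_6 = 6, pos_y_6 = 1.5, pos_z_6 = 5, radius_6 = 1, pos_x_7 = 2, pos_y_7 = 5, radius_7 = 1, height_7 = 3, pos_x_8 = 5, pos_y_8 = 7.5, pos_z_8 = 2.5, radius_8 = 1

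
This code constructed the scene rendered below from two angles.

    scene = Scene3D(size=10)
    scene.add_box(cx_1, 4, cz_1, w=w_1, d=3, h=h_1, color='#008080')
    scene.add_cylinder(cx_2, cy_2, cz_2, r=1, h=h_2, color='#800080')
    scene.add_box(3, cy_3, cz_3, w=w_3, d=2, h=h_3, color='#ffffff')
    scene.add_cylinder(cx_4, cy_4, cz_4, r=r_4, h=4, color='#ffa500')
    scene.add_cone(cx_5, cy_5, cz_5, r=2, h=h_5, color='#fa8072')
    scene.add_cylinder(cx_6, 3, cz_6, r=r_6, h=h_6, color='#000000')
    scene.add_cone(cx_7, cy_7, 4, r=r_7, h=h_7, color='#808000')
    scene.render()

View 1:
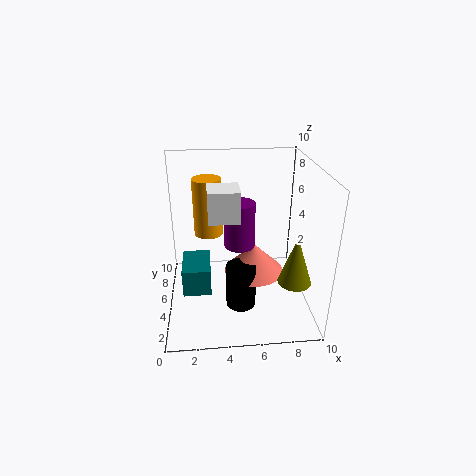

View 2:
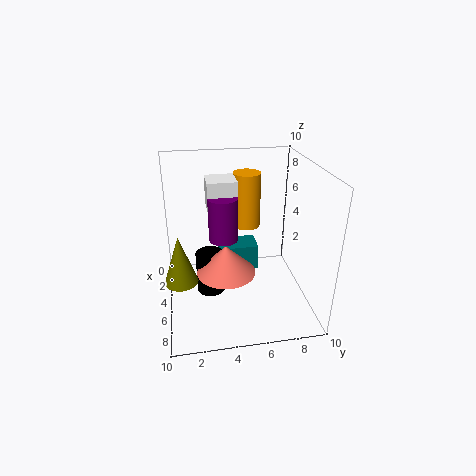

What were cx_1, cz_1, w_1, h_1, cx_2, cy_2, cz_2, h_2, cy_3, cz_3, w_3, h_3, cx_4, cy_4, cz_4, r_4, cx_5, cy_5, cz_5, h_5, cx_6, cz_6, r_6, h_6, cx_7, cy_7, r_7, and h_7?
cx_1 = 1, cz_1 = 1, w_1 = 2, h_1 = 2, cx_2 = 5, cy_2 = 4, cz_2 = 5, h_2 = 3, cy_3 = 3, cz_3 = 7, w_3 = 2, h_3 = 2, cx_4 = 3, cy_4 = 6, cz_4 = 5, r_4 = 1, cx_5 = 6, cy_5 = 4, cz_5 = 3, h_5 = 2, cx_6 = 5, cz_6 = 1, r_6 = 1, h_6 = 3, cx_7 = 8, cy_7 = 1, r_7 = 1, h_7 = 3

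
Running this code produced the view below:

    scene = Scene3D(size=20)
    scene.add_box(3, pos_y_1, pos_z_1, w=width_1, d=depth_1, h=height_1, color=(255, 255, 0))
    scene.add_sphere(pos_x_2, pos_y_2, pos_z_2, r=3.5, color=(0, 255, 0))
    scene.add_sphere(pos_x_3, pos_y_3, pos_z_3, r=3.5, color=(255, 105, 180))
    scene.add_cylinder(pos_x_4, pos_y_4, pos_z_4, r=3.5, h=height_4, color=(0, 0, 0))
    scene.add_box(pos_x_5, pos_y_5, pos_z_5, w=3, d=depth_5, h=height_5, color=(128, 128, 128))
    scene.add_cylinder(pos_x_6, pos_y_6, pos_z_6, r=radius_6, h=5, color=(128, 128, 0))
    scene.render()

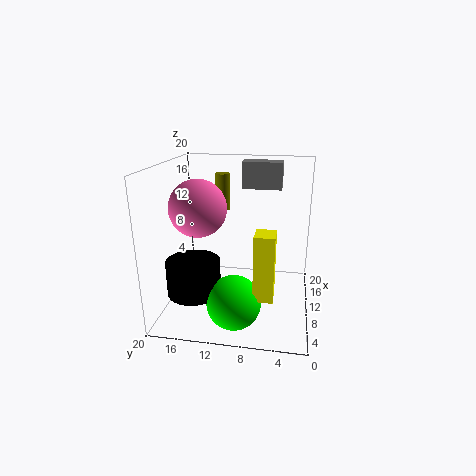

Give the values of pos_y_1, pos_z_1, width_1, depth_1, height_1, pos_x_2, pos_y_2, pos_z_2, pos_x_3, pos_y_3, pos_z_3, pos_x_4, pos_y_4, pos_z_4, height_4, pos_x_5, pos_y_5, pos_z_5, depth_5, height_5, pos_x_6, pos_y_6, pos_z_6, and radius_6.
pos_y_1 = 4.5
pos_z_1 = 4.5
width_1 = 3
depth_1 = 2.5
height_1 = 8.5
pos_x_2 = 4
pos_y_2 = 9.5
pos_z_2 = 3.5
pos_x_3 = 5
pos_y_3 = 14
pos_z_3 = 15.5
pos_x_4 = 5
pos_y_4 = 15
pos_z_4 = 4
height_4 = 4.5
pos_x_5 = 16
pos_y_5 = 4.5
pos_z_5 = 15.5
depth_5 = 6
height_5 = 4
pos_x_6 = 12
pos_y_6 = 12.5
pos_z_6 = 13.5
radius_6 = 1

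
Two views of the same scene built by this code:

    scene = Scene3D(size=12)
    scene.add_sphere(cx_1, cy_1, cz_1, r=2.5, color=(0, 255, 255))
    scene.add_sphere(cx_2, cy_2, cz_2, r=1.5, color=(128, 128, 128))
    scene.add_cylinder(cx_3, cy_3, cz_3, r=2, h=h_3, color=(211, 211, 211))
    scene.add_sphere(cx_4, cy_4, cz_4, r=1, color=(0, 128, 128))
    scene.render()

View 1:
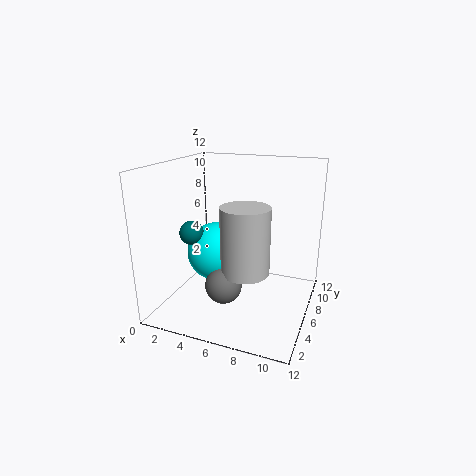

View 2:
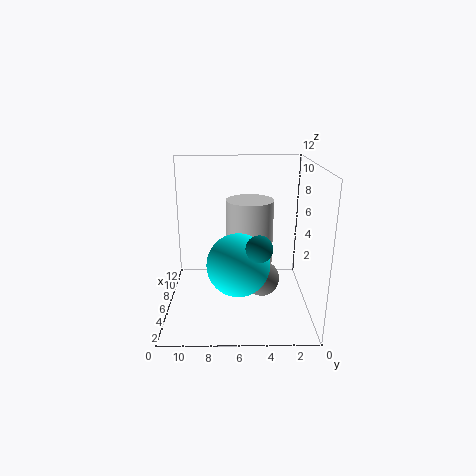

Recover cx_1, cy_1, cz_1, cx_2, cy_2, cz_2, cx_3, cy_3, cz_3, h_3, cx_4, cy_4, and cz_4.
cx_1 = 4, cy_1 = 6, cz_1 = 4.5, cx_2 = 5.5, cy_2 = 4, cz_2 = 2.5, cx_3 = 7, cy_3 = 5, cz_3 = 3.5, h_3 = 5.5, cx_4 = 2.5, cy_4 = 4.5, cz_4 = 6.5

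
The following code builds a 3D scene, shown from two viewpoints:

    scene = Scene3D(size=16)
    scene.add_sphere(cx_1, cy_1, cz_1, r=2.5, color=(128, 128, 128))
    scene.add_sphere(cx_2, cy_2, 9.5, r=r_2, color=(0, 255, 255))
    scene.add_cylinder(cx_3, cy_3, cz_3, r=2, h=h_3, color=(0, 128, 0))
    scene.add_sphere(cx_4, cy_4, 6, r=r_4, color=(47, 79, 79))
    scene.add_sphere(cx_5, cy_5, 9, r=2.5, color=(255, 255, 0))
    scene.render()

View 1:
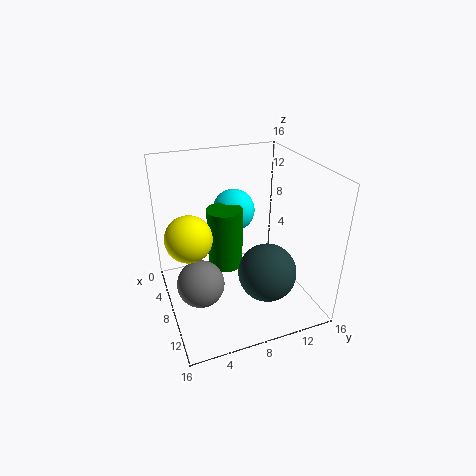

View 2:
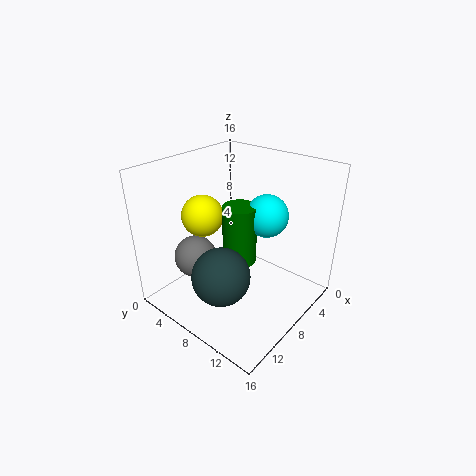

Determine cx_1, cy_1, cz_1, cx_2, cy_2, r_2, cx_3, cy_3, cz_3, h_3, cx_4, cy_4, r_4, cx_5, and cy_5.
cx_1 = 10
cy_1 = 3
cz_1 = 4.5
cx_2 = 4
cy_2 = 9
r_2 = 2.5
cx_3 = 6.5
cy_3 = 7
cz_3 = 4
h_3 = 7
cx_4 = 12.5
cy_4 = 9.5
r_4 = 3
cx_5 = 8
cy_5 = 2.5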